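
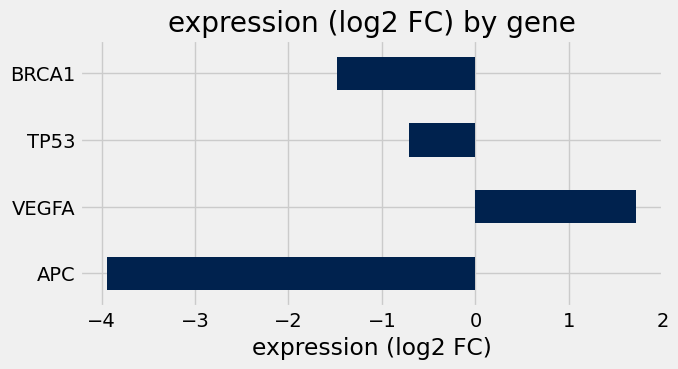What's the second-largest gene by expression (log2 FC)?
Top 3: VEGFA ≈ 1.5, TP53 ≈ -0.5, BRCA1 ≈ -1.5.

TP53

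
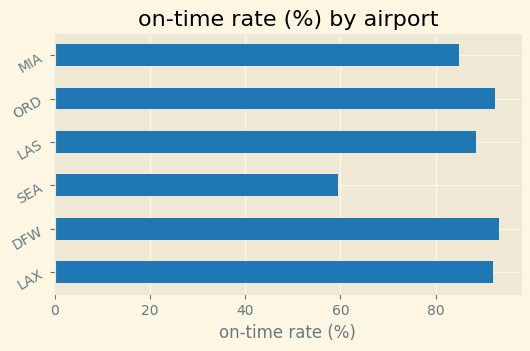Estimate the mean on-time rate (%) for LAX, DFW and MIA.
(90 + 90 + 80) / 3 ≈ 87.

≈ 87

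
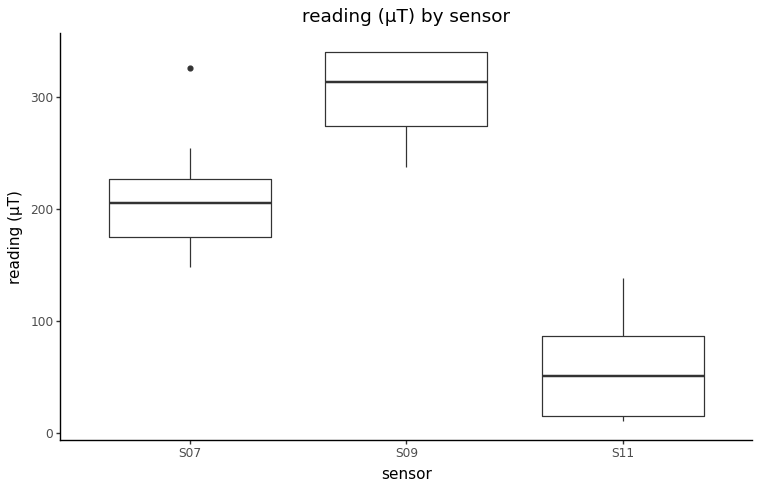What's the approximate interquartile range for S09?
≈ 75

Q3 ≈ 350, Q1 ≈ 275; IQR ≈ 75.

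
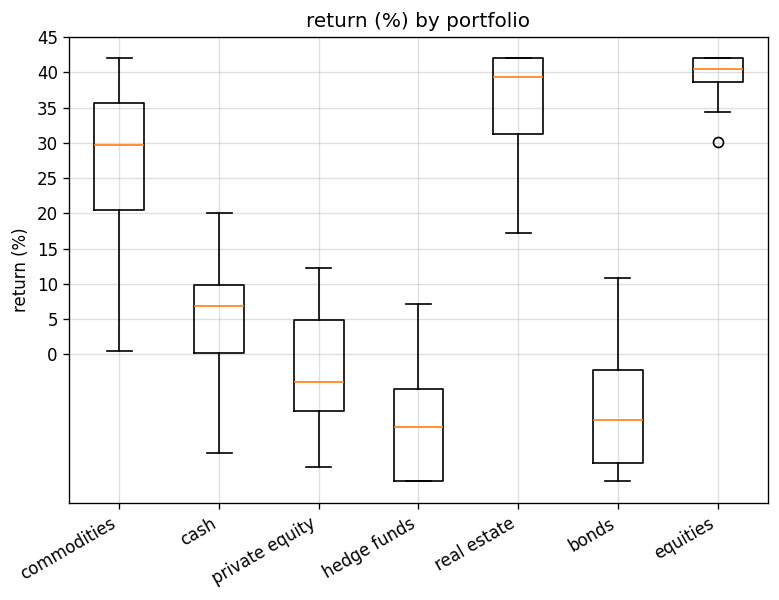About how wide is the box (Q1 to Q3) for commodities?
Q3 ≈ 35, Q1 ≈ 20; IQR ≈ 15.

≈ 15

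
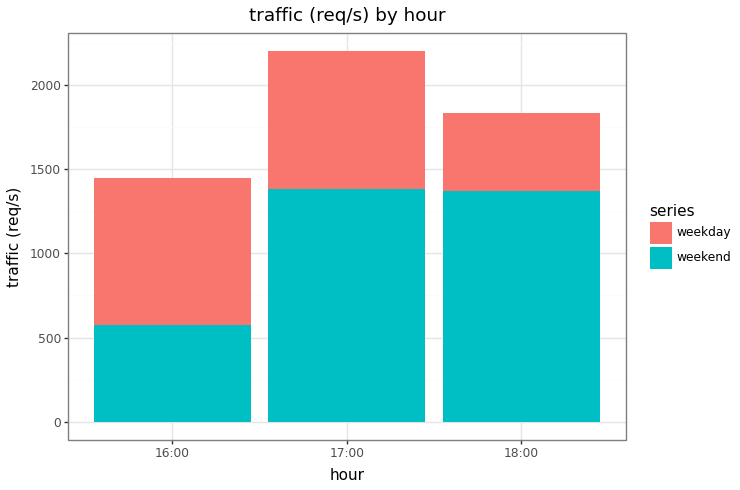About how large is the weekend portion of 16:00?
≈ 600

weekend top ≈ 600, bottom ≈ 0; segment ≈ 600.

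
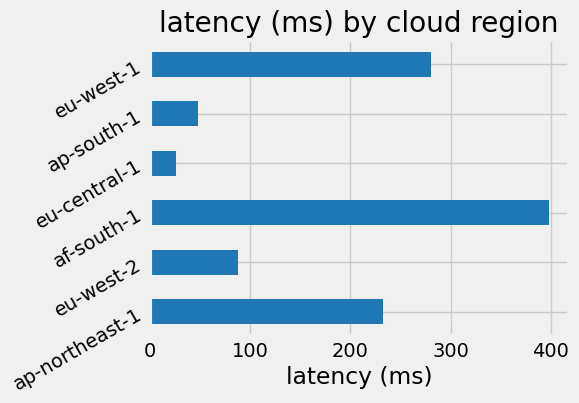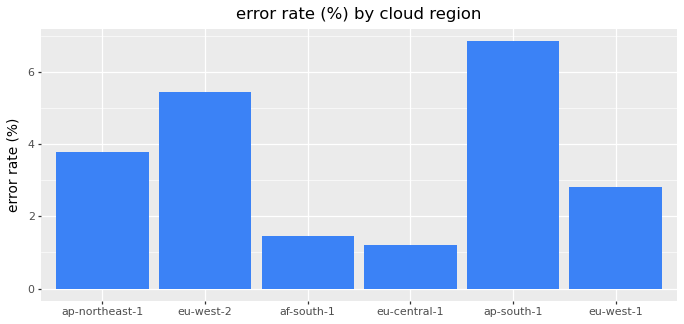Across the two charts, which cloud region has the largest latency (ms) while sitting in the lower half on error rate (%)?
Chart 2 median error rate (%) ≈ 3; below-median cloud regions: af-south-1, eu-central-1, eu-west-1. Among those, af-south-1 has the highest latency (ms) (≈ 400).

af-south-1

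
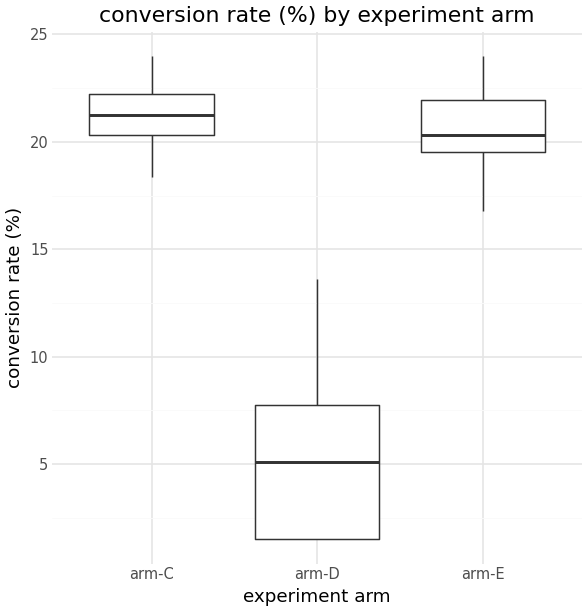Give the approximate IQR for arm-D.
Q3 ≈ 8, Q1 ≈ 2; IQR ≈ 6.

≈ 6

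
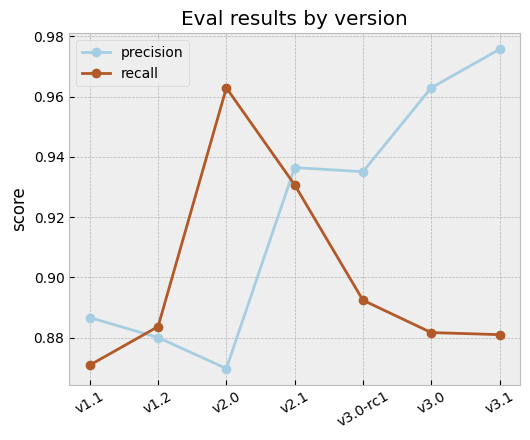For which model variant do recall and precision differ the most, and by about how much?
v3.1: recall ≈ 0.88, precision ≈ 0.98 → gap ≈ 0.10. Next-largest (v2.0) is only ≈ 0.09.

v3.1, ≈ 0.10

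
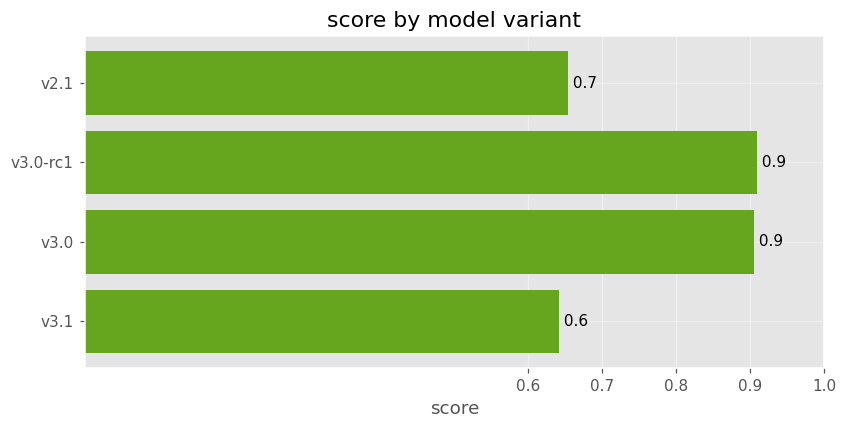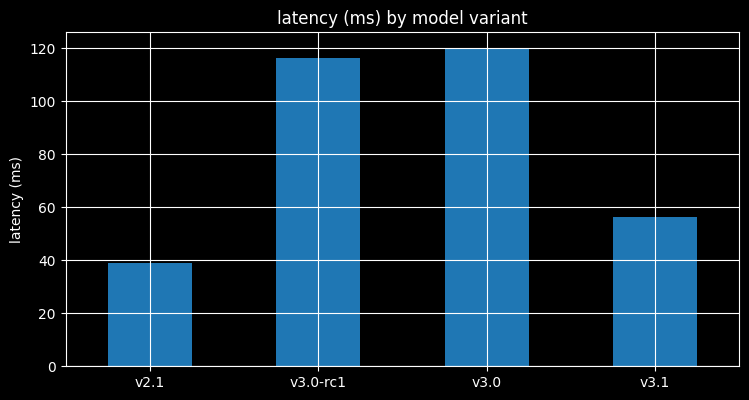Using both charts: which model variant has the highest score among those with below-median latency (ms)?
Chart 2 median latency (ms) ≈ 80; below-median model variants: v2.1, v3.1. Among those, v2.1 has the highest score (≈ 0.7).

v2.1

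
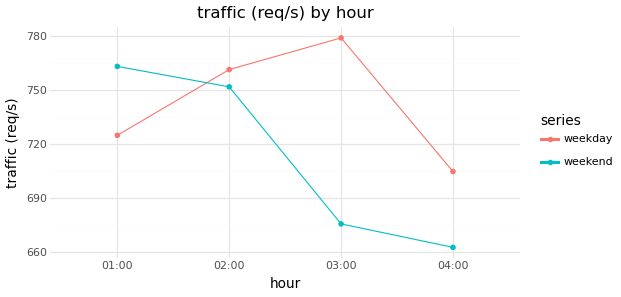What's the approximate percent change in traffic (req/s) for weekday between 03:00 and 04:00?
03:00 ≈ 780, 04:00 ≈ 700; (700 − 780) / 780 ≈ -10.3%.

≈ -10.3%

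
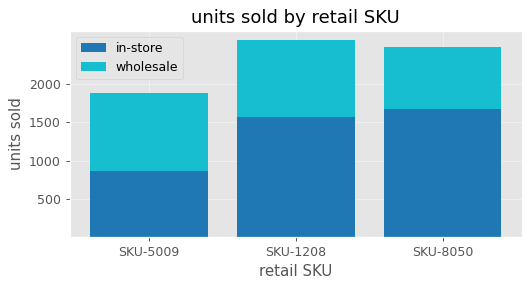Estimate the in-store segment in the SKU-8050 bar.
≈ 1500

in-store top ≈ 1500, bottom ≈ 0; segment ≈ 1500.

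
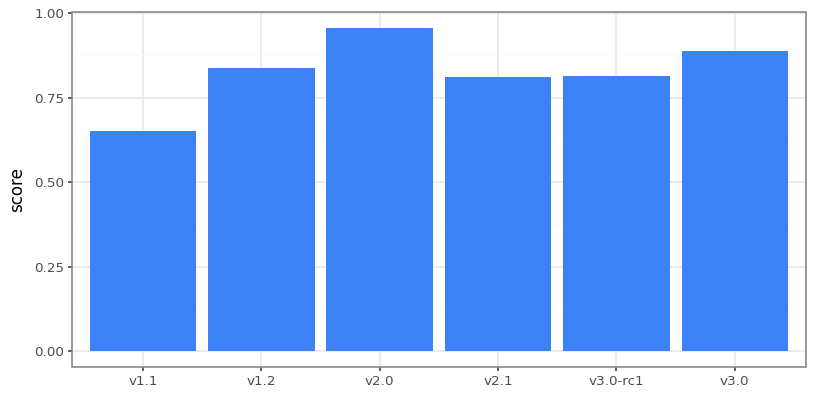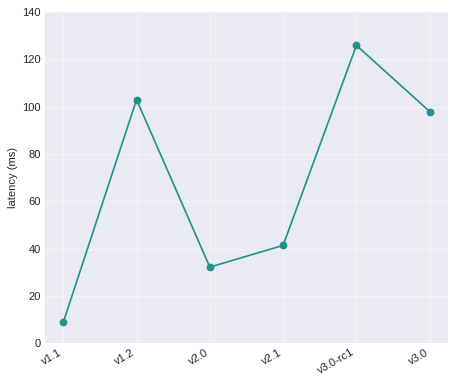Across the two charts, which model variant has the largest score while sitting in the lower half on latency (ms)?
Chart 2 median latency (ms) ≈ 60; below-median model variants: v1.1, v2.0, v2.1. Among those, v2.0 has the highest score (≈ 1).

v2.0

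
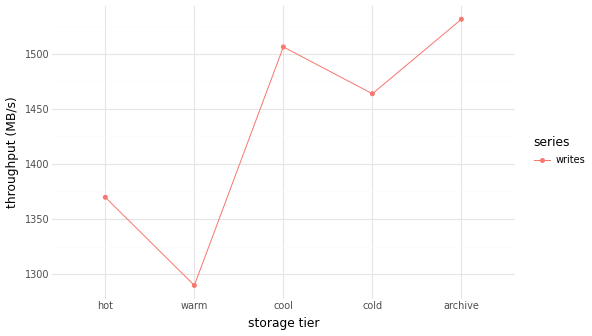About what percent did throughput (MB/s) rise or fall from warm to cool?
warm ≈ 1300, cool ≈ 1500; (1500 − 1300) / 1300 ≈ +15.4%.

≈ +15.4%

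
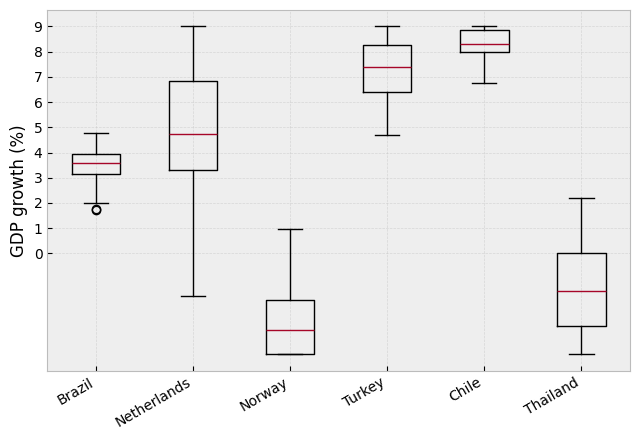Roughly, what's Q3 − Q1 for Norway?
≈ 2

Q3 ≈ -2, Q1 ≈ -4; IQR ≈ 2.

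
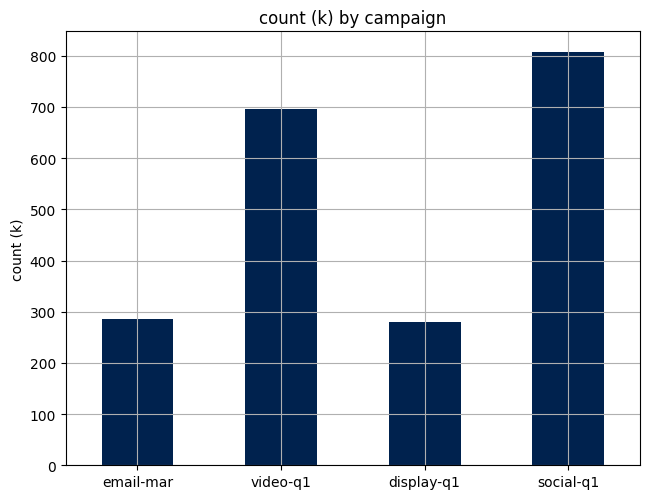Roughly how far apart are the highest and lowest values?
≈ 500

Max social-q1 ≈ 800, min display-q1 ≈ 300; range ≈ 500.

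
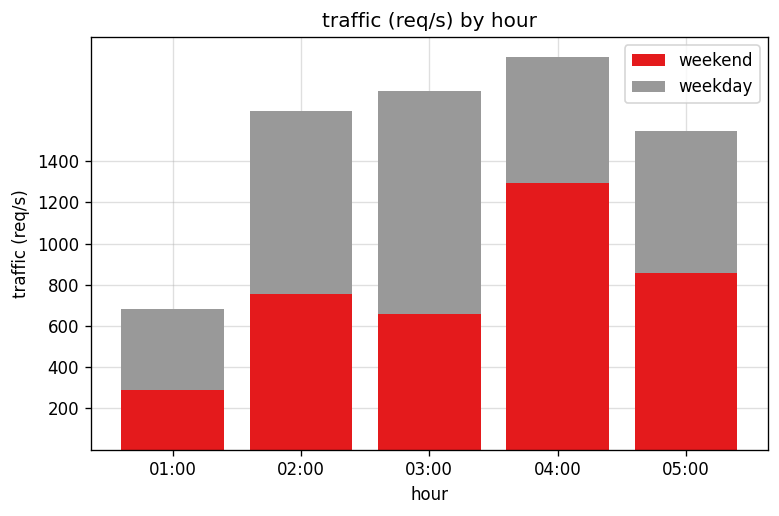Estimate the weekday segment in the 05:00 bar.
≈ 800

weekday top ≈ 1600, bottom ≈ 800; segment ≈ 800.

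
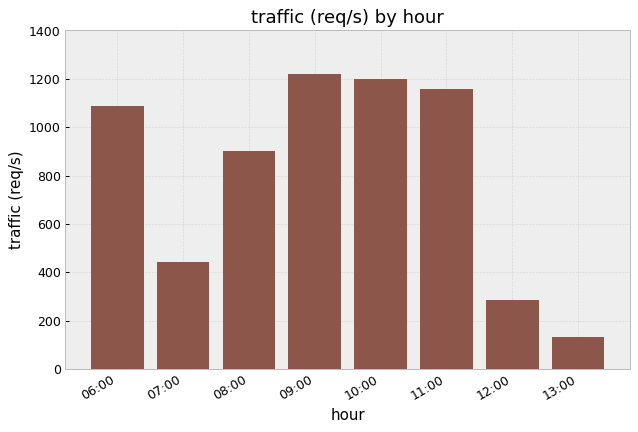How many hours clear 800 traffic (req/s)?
Above 800: 06:00, 08:00, 09:00, 10:00, 11:00.

5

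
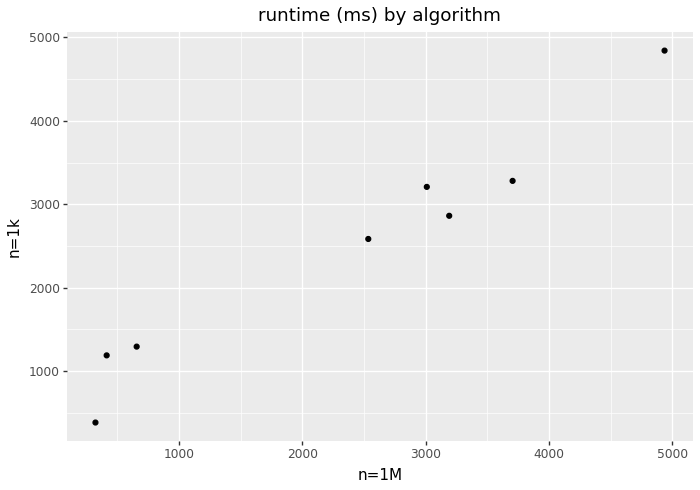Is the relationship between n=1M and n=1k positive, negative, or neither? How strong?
positive, strong

Points are positively correlated; strong (|r| ≈ 1.0).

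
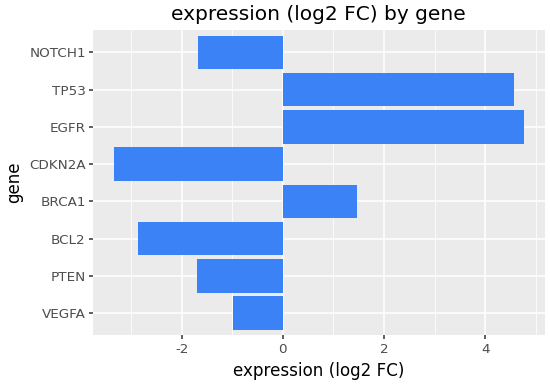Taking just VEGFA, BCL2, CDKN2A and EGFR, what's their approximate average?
≈ 0

(-1 + -3 + -3 + 5) / 4 ≈ 0.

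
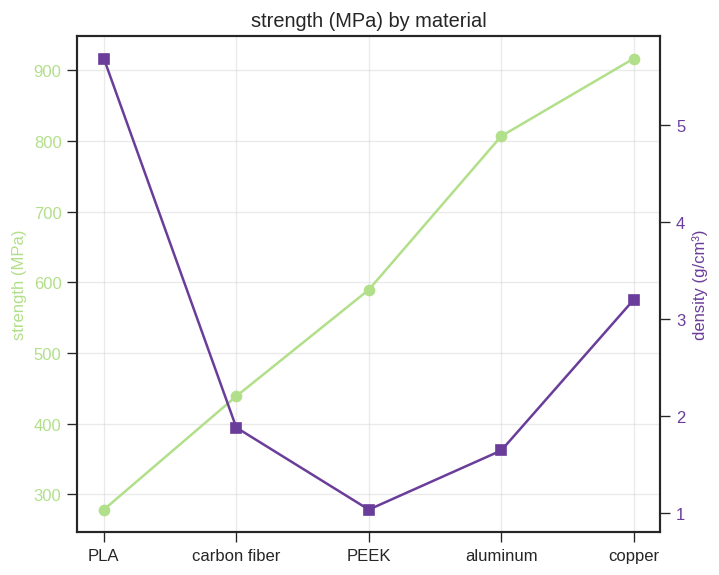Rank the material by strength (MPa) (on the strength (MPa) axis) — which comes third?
PEEK

Top 4 (on the strength (MPa) axis): copper ≈ 900, aluminum ≈ 800, PEEK ≈ 600, carbon fiber ≈ 400.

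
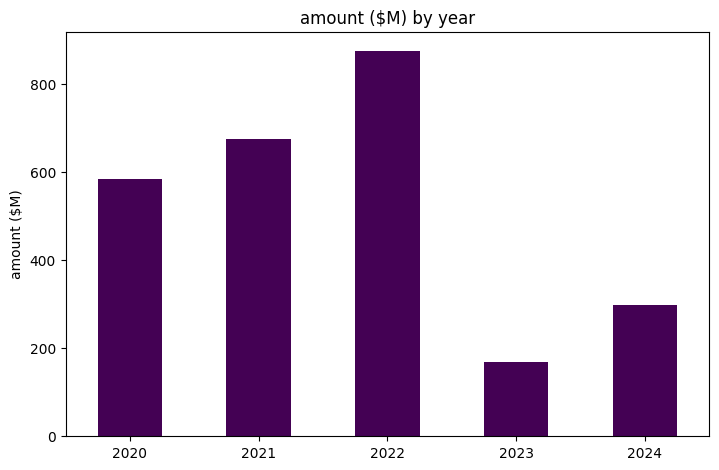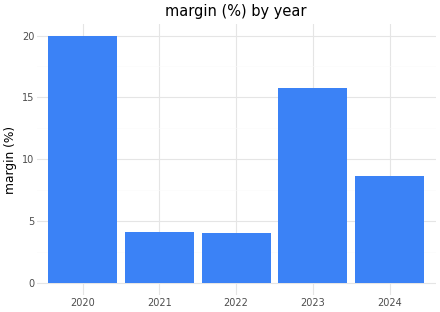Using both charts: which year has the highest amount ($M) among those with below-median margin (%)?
Chart 2 median margin (%) ≈ 8; below-median years: 2021, 2022. Among those, 2022 has the highest amount ($M) (≈ 900).

2022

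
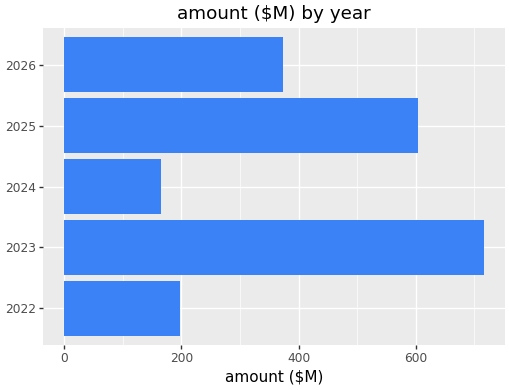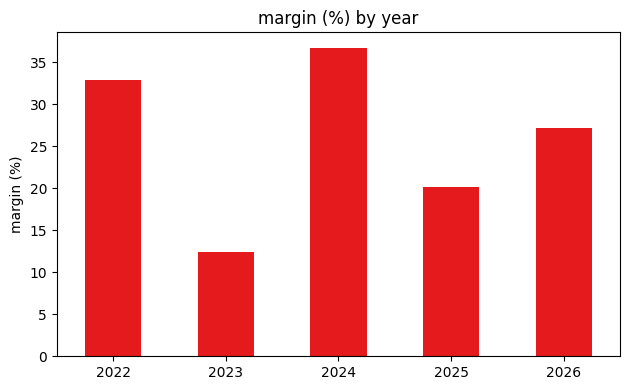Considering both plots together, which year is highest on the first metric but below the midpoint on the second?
2023

Chart 2 median margin (%) ≈ 25; below-median years: 2023, 2025. Among those, 2023 has the highest amount ($M) (≈ 700).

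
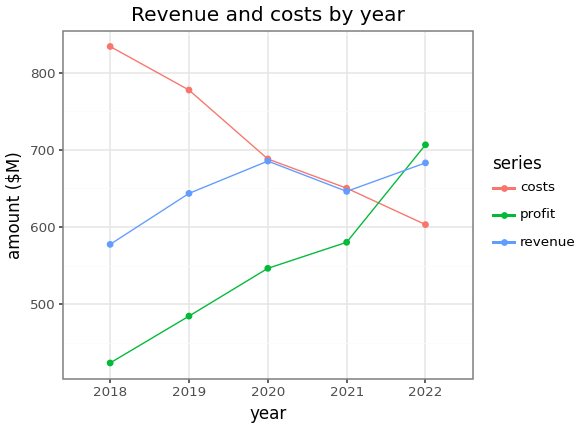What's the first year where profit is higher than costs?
2022

2021: profit ≈ 600 vs costs ≈ 650 (not yet); 2022: profit ≈ 700 vs costs ≈ 600 (first crossover).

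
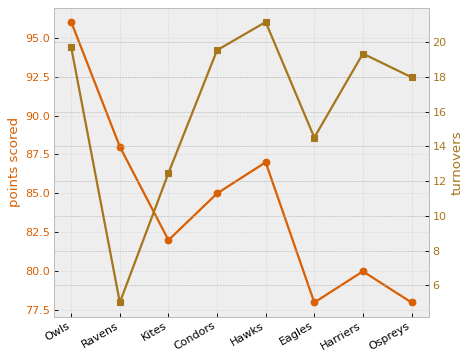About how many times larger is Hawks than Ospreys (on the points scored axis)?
Hawks ≈ 88, Ospreys ≈ 78; 88/78 ≈ 1.13.

≈ 1.13×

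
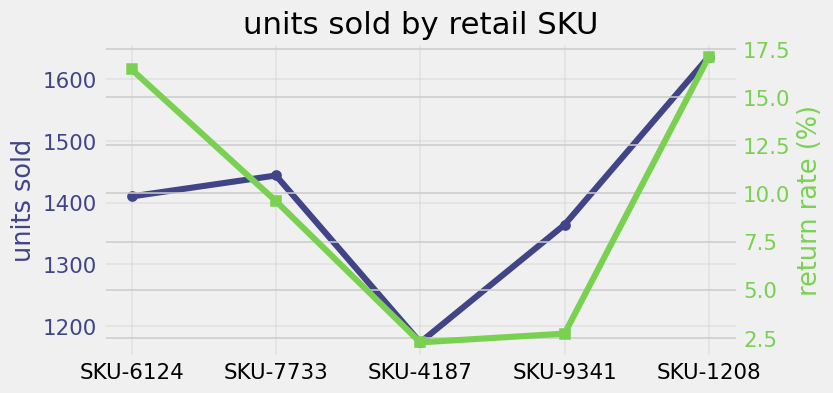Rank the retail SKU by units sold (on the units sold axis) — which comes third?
SKU-6124

Top 4 (on the units sold axis): SKU-1208 ≈ 1650, SKU-7733 ≈ 1450, SKU-6124 ≈ 1400, SKU-9341 ≈ 1350.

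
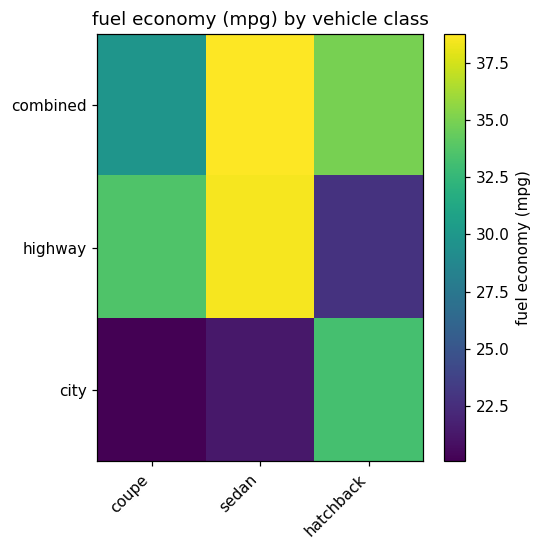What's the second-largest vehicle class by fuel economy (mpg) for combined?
hatchback

Top 3 for combined: sedan ≈ 38, hatchback ≈ 34, coupe ≈ 30.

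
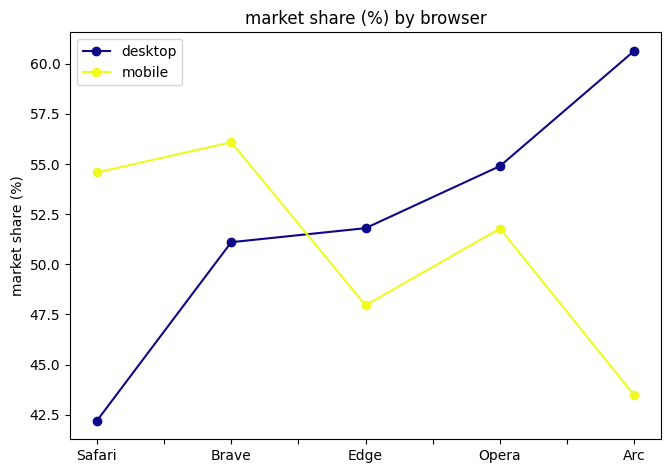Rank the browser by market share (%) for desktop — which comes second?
Opera

Top 3 for desktop: Arc ≈ 60, Opera ≈ 54, Edge ≈ 52.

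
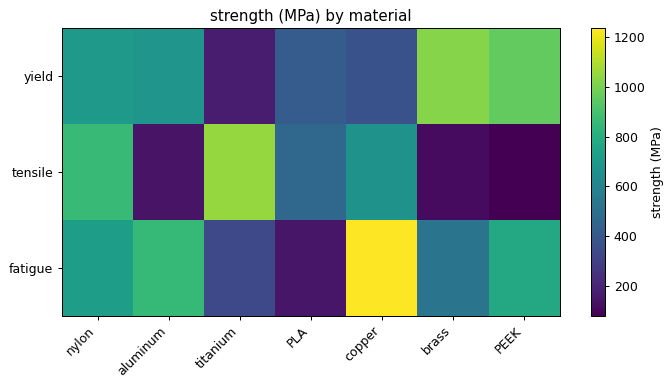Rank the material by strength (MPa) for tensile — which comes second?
nylon

Top 3 for tensile: titanium ≈ 1100, nylon ≈ 900, copper ≈ 700.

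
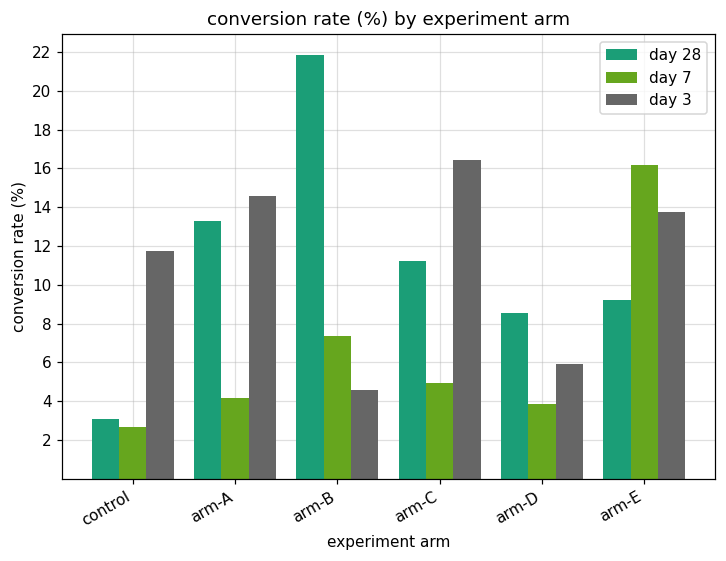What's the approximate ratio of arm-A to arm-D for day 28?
≈ 1.75×

arm-A ≈ 14, arm-D ≈ 8; 14/8 ≈ 1.75.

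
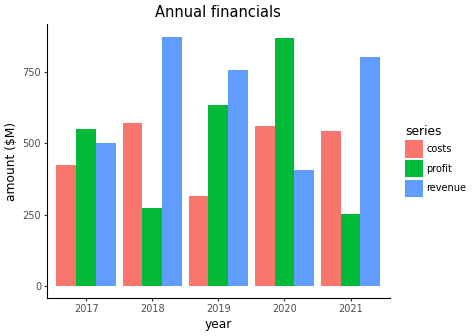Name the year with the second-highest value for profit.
2019

Top 3 for profit: 2020 ≈ 900, 2019 ≈ 600, 2017 ≈ 500.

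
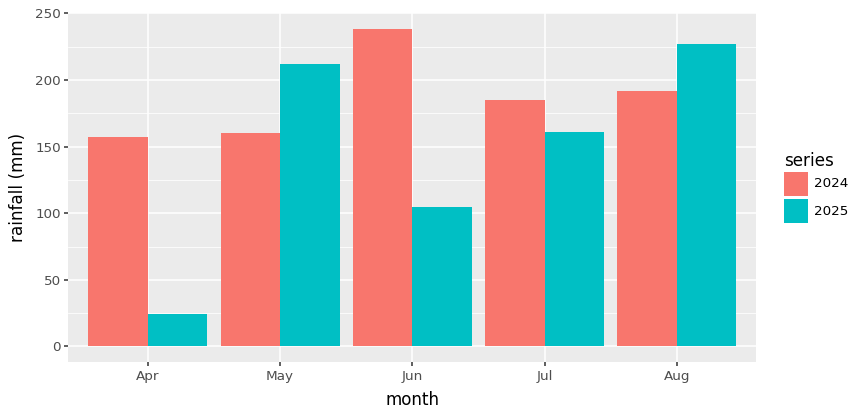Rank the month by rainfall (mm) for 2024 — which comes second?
Top 3 for 2024: Jun ≈ 240, Aug ≈ 200, Jul ≈ 180.

Aug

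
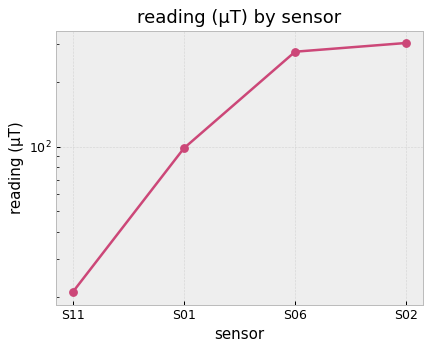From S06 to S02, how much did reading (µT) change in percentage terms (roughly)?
S06 ≈ 275, S02 ≈ 300; (300 − 275) / 275 ≈ +9.1%.

≈ +9.1%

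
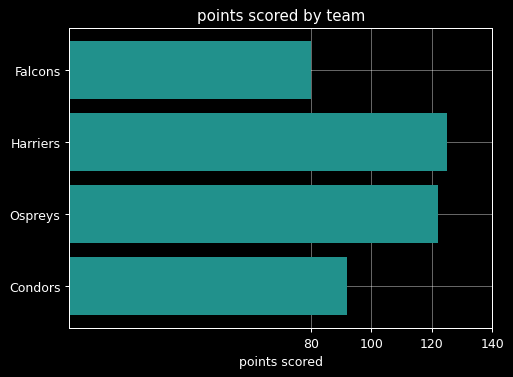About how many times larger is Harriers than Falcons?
Harriers ≈ 120, Falcons ≈ 80; 120/80 ≈ 1.5.

≈ 1.5×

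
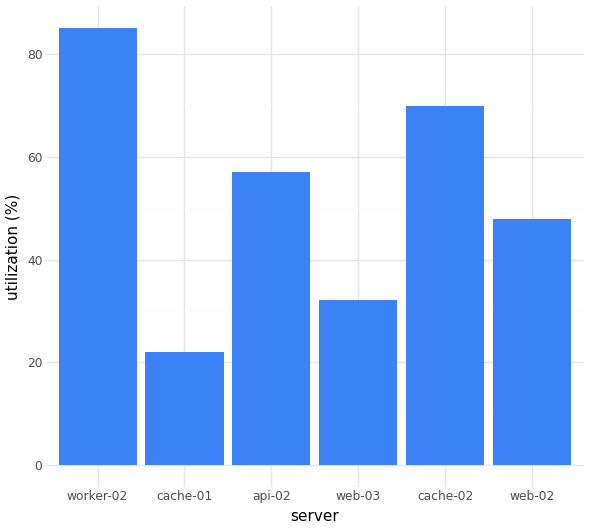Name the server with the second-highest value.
cache-02

Top 3: worker-02 ≈ 90, cache-02 ≈ 70, api-02 ≈ 60.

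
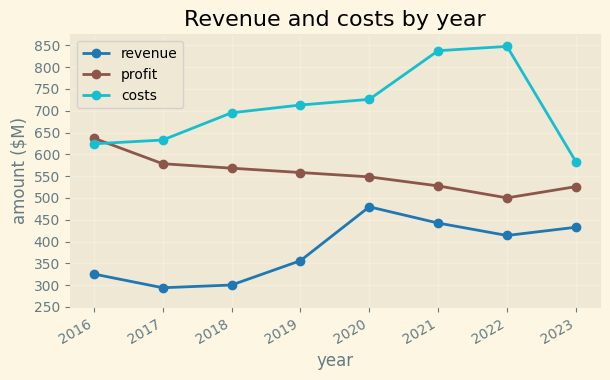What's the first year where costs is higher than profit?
2017

2016: costs ≈ 600 vs profit ≈ 650 (not yet); 2017: costs ≈ 650 vs profit ≈ 600 (first crossover).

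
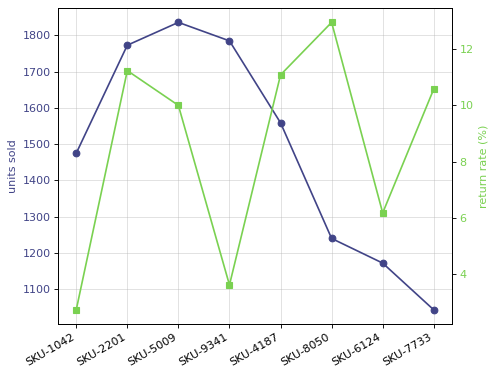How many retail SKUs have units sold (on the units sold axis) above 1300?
Above 1300: SKU-1042, SKU-2201, SKU-5009, SKU-9341, SKU-4187.

5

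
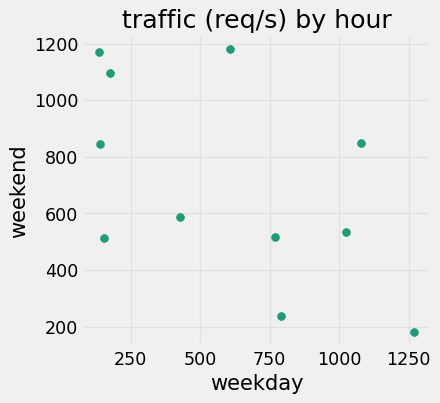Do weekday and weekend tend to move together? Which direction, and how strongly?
negative, moderate

Points are negatively correlated; moderate (|r| ≈ 0.5).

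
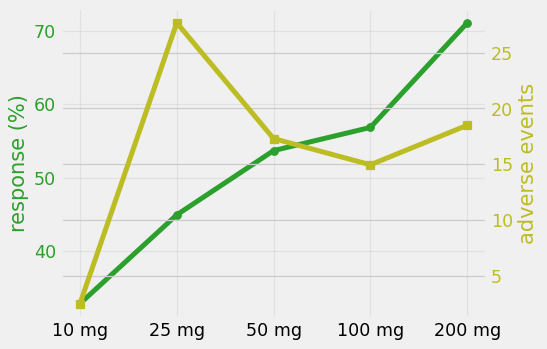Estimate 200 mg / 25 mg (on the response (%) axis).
≈ 1.56×

200 mg ≈ 70, 25 mg ≈ 45; 70/45 ≈ 1.56.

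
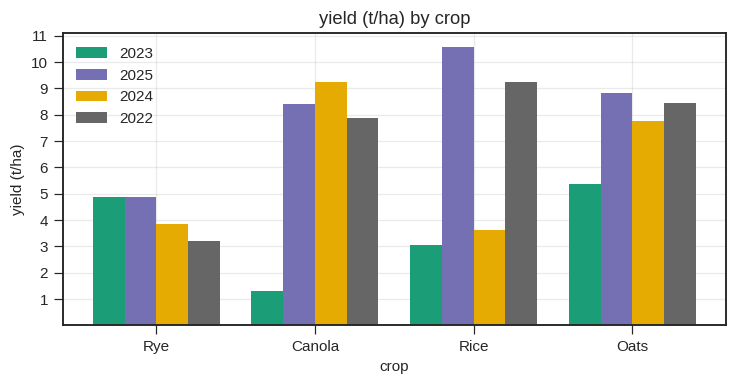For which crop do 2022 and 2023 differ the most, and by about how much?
Canola, ≈ 7 t/ha

Canola: 2022 ≈ 8, 2023 ≈ 1 → gap ≈ 7. Next-largest (Rice) is only ≈ 6.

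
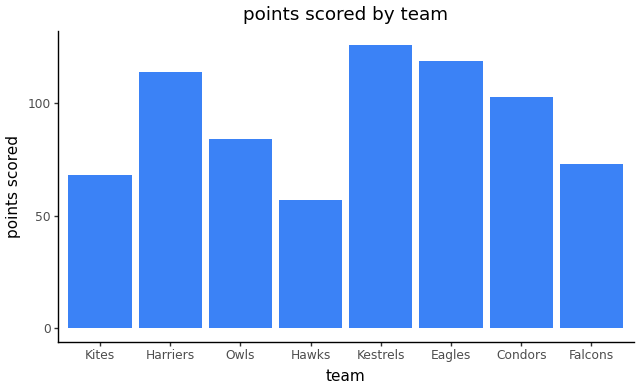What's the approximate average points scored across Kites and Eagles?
(60 + 120) / 2 ≈ 90.

≈ 90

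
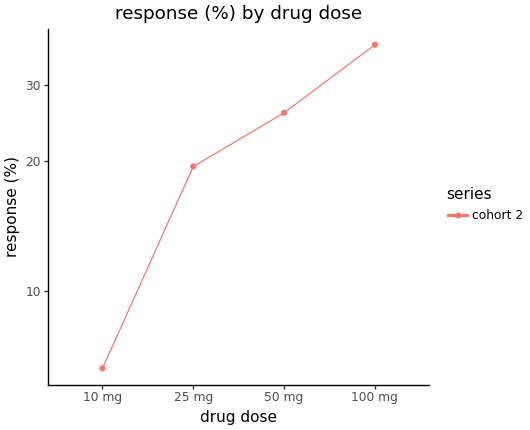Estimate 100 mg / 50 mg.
100 mg ≈ 35, 50 mg ≈ 25; 35/25 ≈ 1.4.

≈ 1.4×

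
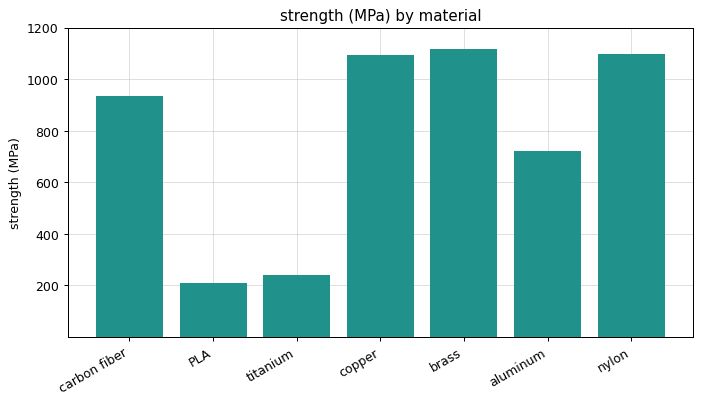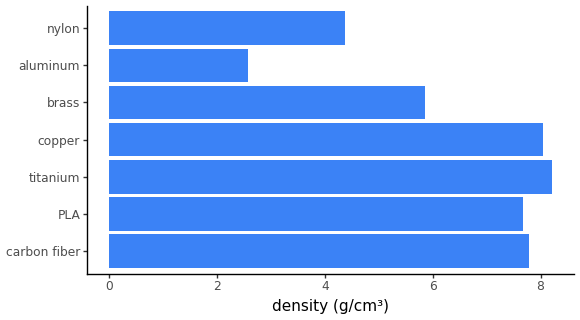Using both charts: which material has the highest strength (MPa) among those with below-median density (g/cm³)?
brass

Chart 2 median density (g/cm³) ≈ 8; below-median materials: brass, aluminum, nylon. Among those, brass has the highest strength (MPa) (≈ 1200).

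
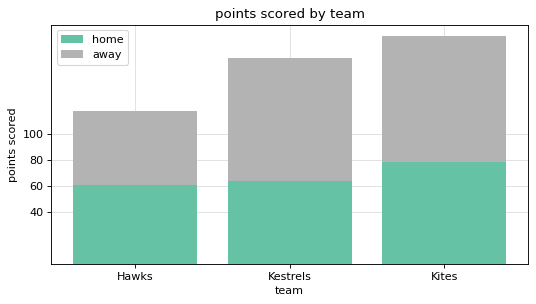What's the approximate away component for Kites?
≈ 100

away top ≈ 180, bottom ≈ 80; segment ≈ 100.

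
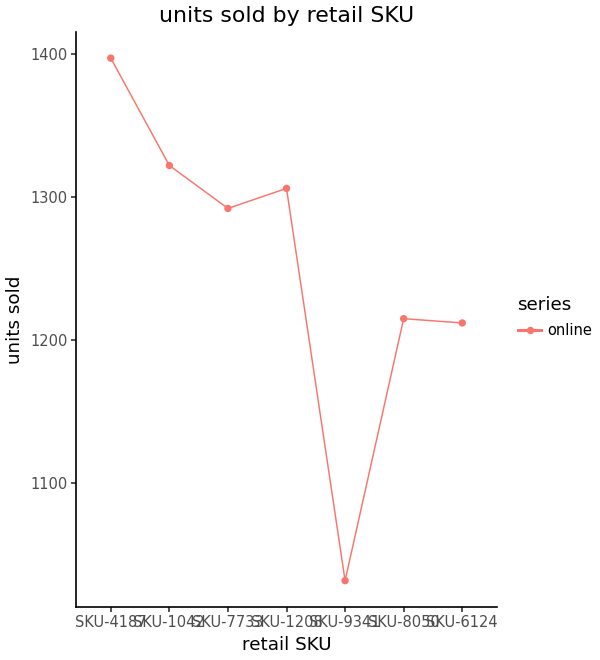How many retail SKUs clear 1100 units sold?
Above 1100: SKU-4187, SKU-1042, SKU-7733, SKU-1208, SKU-8050, SKU-6124.

6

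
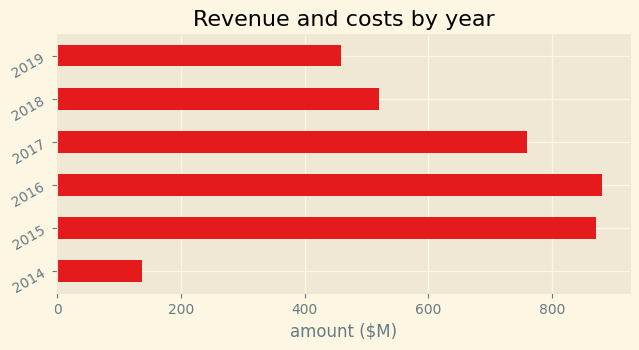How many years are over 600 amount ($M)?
3

Above 600: 2015, 2016, 2017.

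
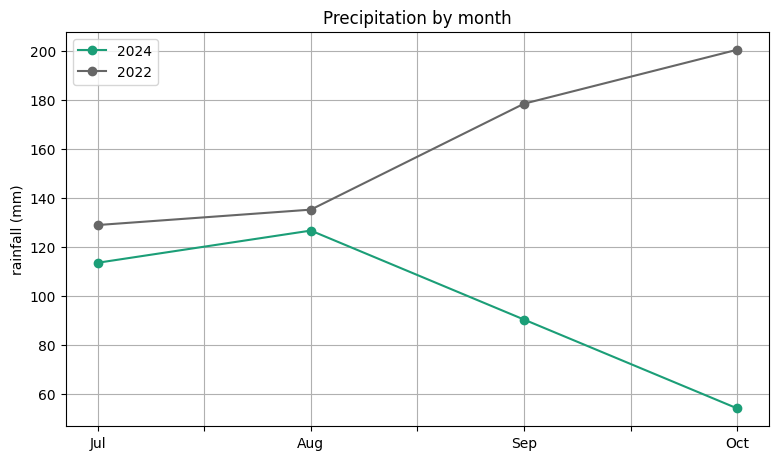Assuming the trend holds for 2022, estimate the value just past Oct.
≈ 230

Last three: 140, 180, 200 → slope ≈ 30/step → next ≈ 230.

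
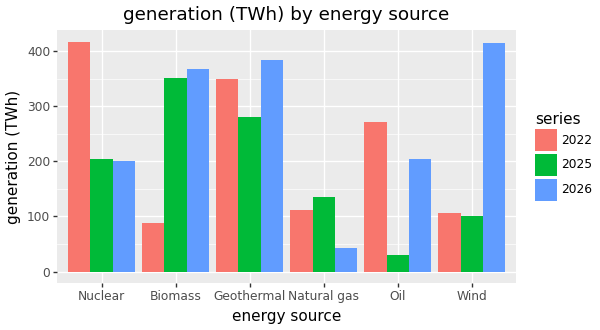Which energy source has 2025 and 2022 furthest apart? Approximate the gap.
Biomass, ≈ 250 TWh

Biomass: 2025 ≈ 350, 2022 ≈ 100 → gap ≈ 250. Next-largest (Oil) is only ≈ 200.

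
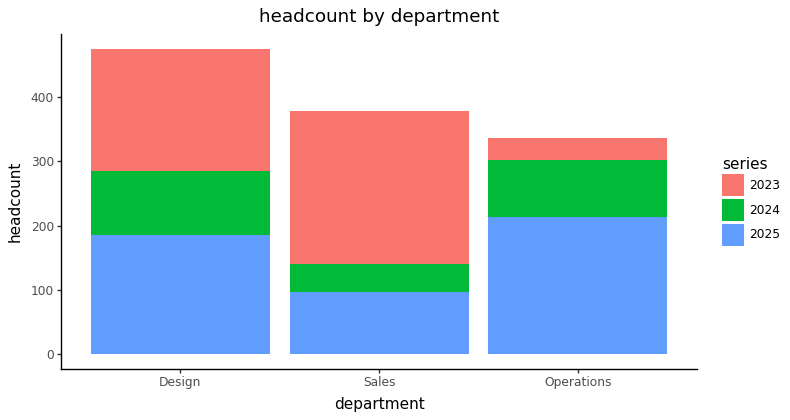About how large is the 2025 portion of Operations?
2025 top ≈ 200, bottom ≈ 0; segment ≈ 200.

≈ 200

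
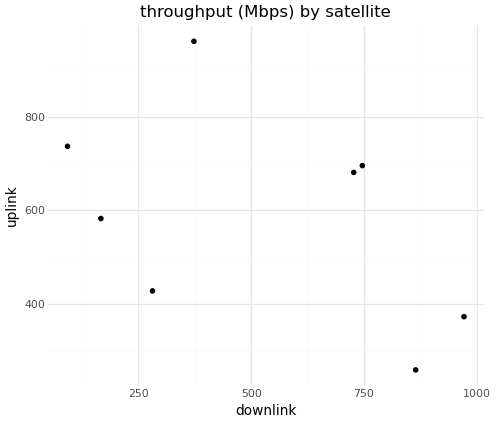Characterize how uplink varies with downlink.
Points are negatively correlated; moderate (|r| ≈ 0.5).

negative, moderate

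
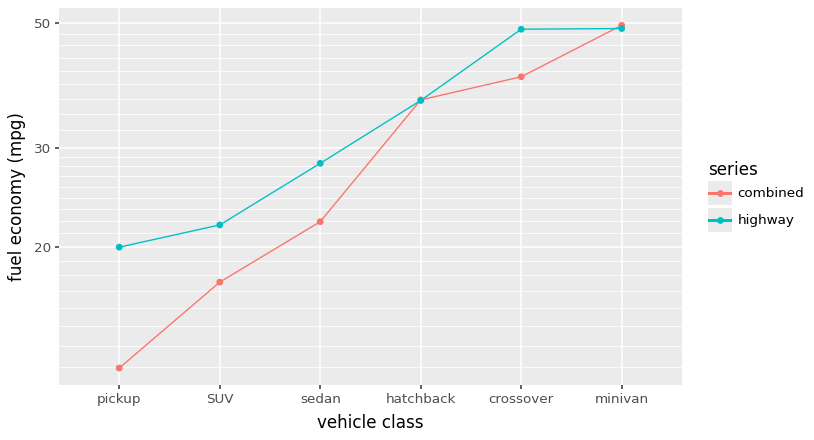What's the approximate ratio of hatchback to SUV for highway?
hatchback ≈ 35, SUV ≈ 20; 35/20 ≈ 1.75.

≈ 1.75×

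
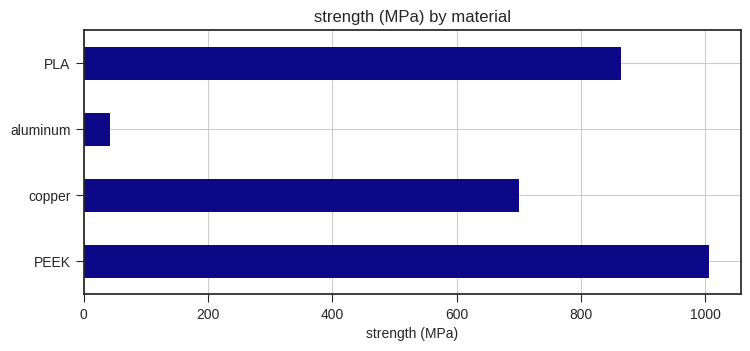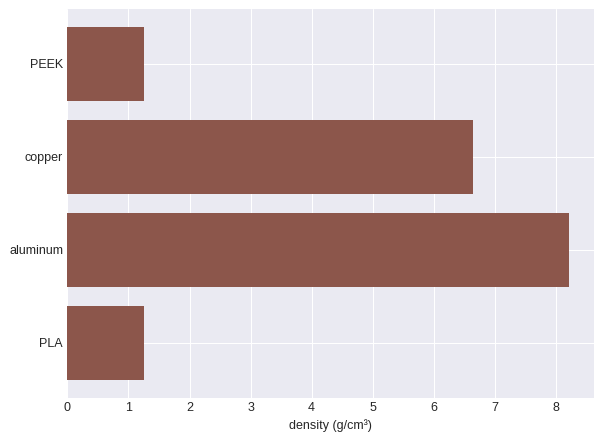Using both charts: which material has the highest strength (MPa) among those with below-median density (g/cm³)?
PEEK

Chart 2 median density (g/cm³) ≈ 4; below-median materials: PEEK, PLA. Among those, PEEK has the highest strength (MPa) (≈ 1000).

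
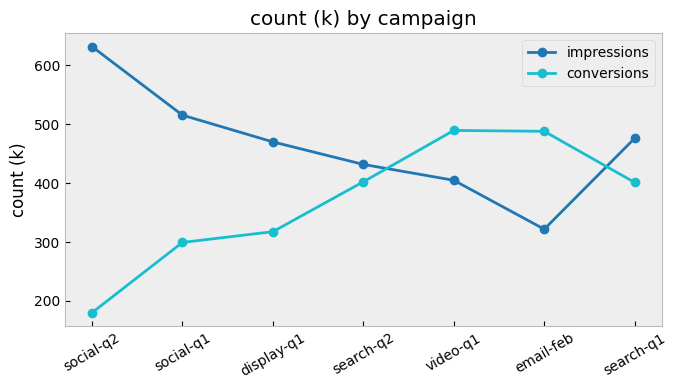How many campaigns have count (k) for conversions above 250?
Above 250: social-q1, display-q1, search-q2, video-q1, email-feb, search-q1.

6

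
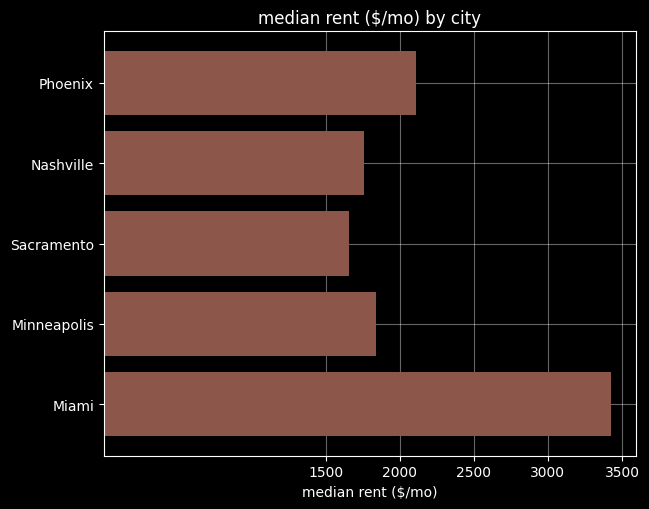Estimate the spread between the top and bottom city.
Max Miami ≈ 3500, min Sacramento ≈ 1500; range ≈ 2000.

≈ 2000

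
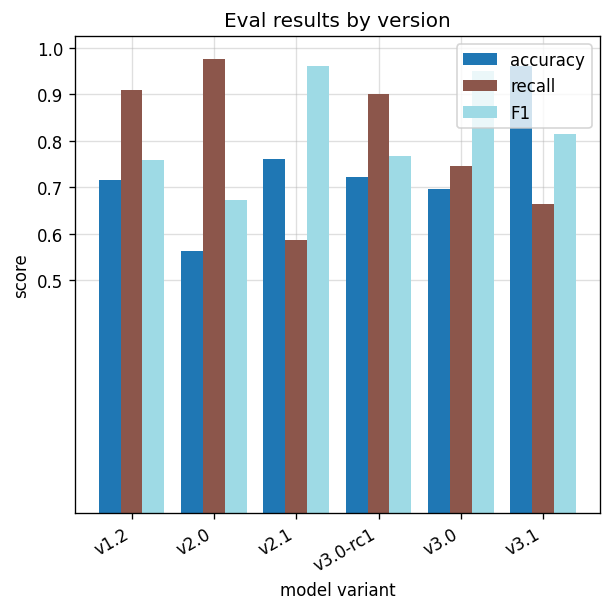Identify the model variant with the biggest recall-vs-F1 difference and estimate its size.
v2.1, ≈ 0.4

v2.1: recall ≈ 0.6, F1 ≈ 1.0 → gap ≈ 0.4. Next-largest (v2.0) is only ≈ 0.3.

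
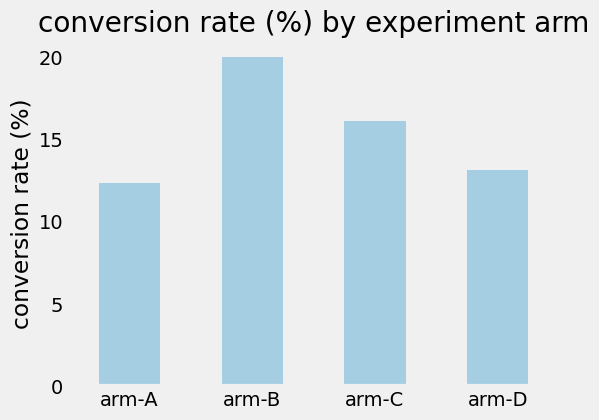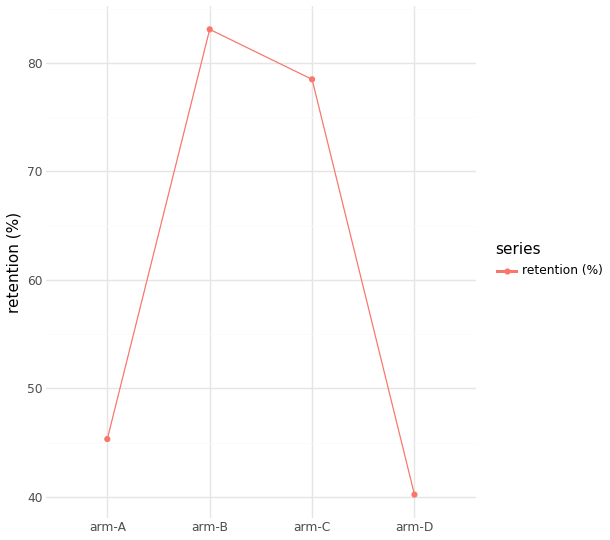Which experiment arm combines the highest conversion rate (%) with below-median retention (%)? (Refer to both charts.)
Chart 2 median retention (%) ≈ 60; below-median experiment arms: arm-A, arm-D. Among those, arm-D has the highest conversion rate (%) (≈ 14).

arm-D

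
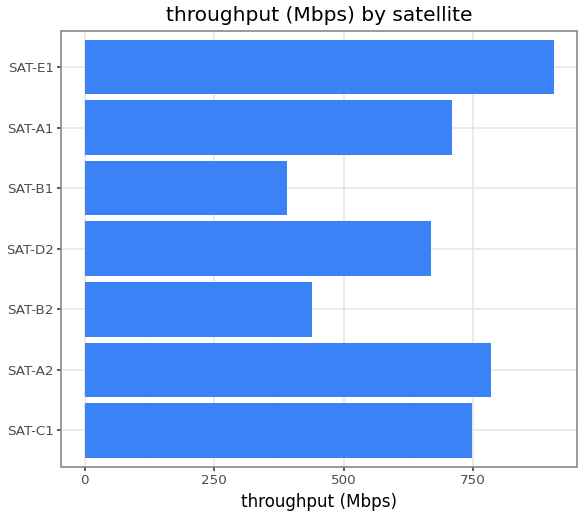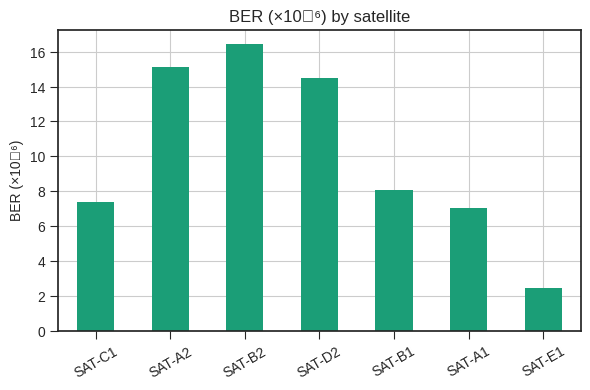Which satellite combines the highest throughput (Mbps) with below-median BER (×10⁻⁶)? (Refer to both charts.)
SAT-E1

Chart 2 median BER (×10⁻⁶) ≈ 8; below-median satellites: SAT-C1, SAT-A1, SAT-E1. Among those, SAT-E1 has the highest throughput (Mbps) (≈ 900).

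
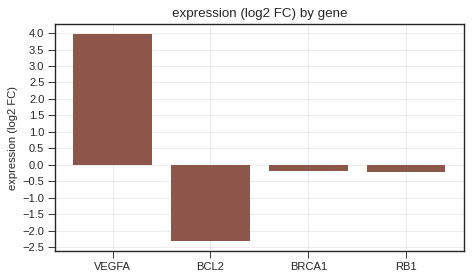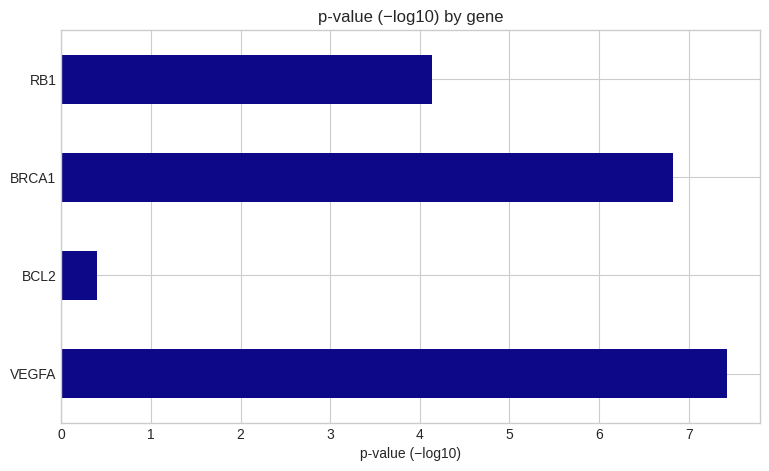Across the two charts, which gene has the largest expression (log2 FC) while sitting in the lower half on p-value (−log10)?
RB1

Chart 2 median p-value (−log10) ≈ 5; below-median genes: BCL2, RB1. Among those, RB1 has the highest expression (log2 FC) (≈ 0).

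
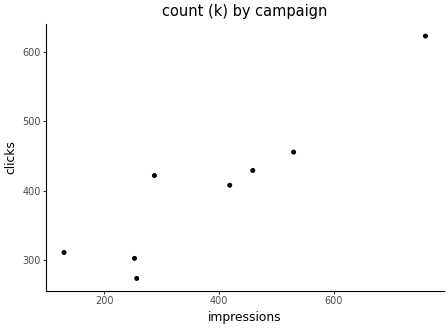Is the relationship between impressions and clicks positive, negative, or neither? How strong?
positive, strong

Points are positively correlated; strong (|r| ≈ 0.9).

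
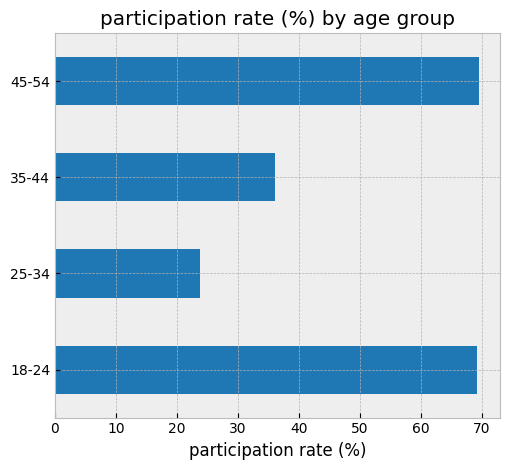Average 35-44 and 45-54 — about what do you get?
(40 + 70) / 2 ≈ 55.

≈ 55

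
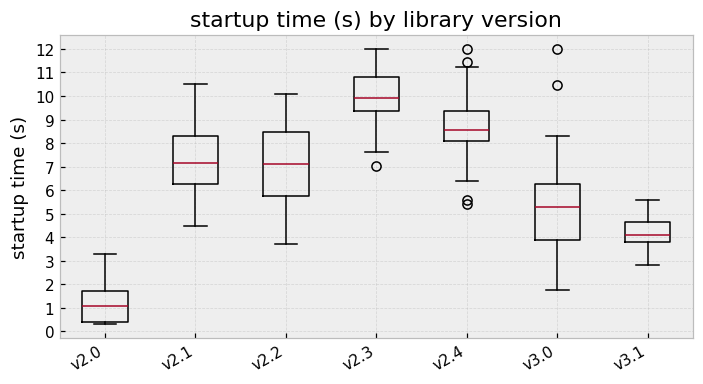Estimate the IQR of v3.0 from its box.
Q3 ≈ 6, Q1 ≈ 4; IQR ≈ 2.

≈ 2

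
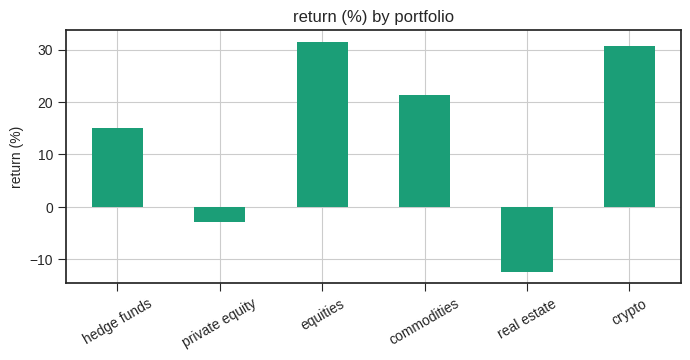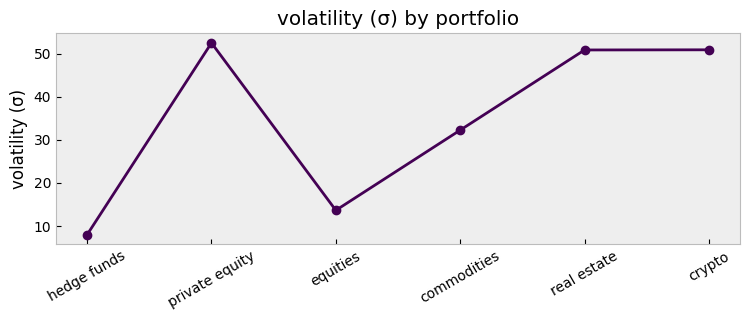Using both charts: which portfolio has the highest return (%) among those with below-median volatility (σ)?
equities

Chart 2 median volatility (σ) ≈ 40; below-median portfolios: hedge funds, equities, commodities. Among those, equities has the highest return (%) (≈ 30).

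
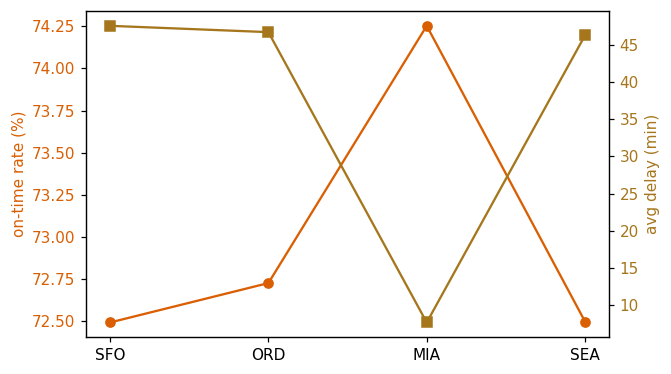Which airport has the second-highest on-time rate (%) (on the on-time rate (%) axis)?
Top 3 (on the on-time rate (%) axis): MIA ≈ 74.2, ORD ≈ 72.8, SEA ≈ 72.4.

ORD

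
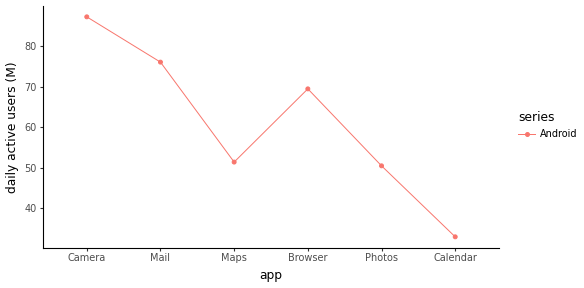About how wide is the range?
≈ 50

Max Camera ≈ 85, min Calendar ≈ 35; range ≈ 50.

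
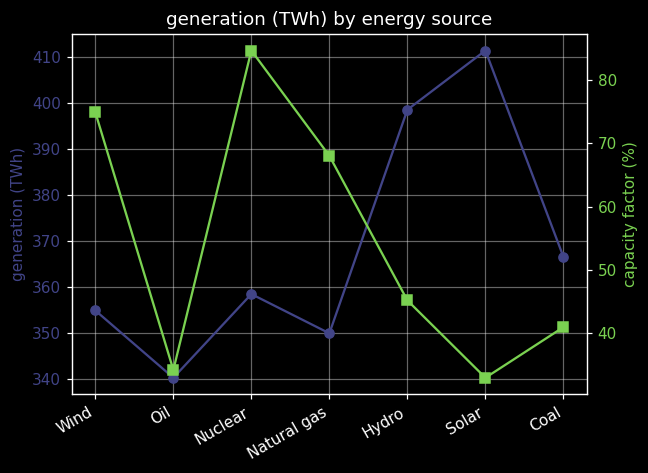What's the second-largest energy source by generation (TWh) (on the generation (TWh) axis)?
Top 3 (on the generation (TWh) axis): Solar ≈ 410, Hydro ≈ 400, Coal ≈ 370.

Hydro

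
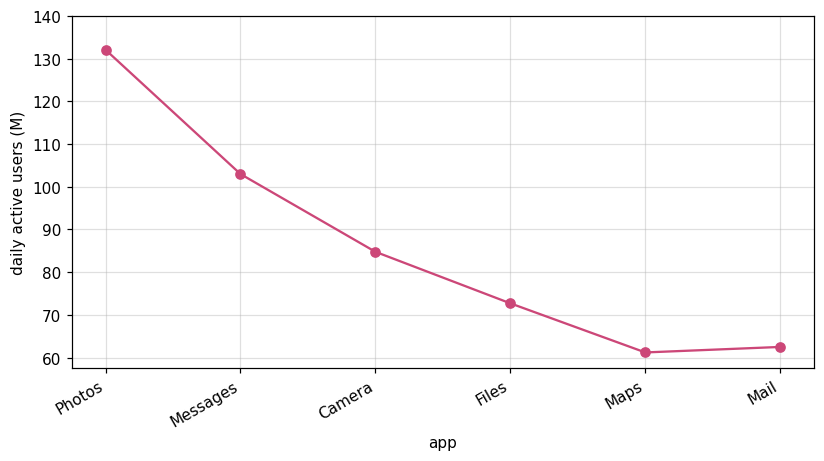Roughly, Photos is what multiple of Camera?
≈ 1.62×

Photos ≈ 130, Camera ≈ 80; 130/80 ≈ 1.62.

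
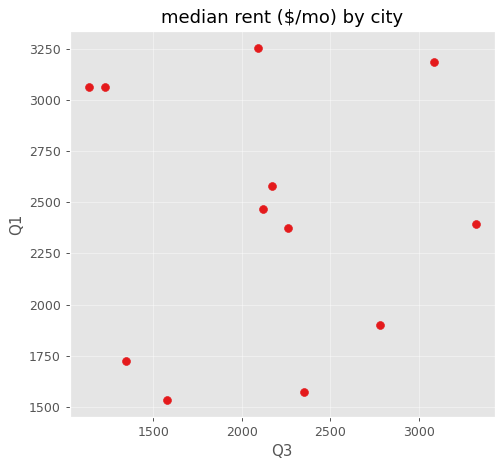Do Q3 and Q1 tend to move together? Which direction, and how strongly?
no clear correlation

Points are roughly uncorrelated; weak (|r| ≈ 0.0).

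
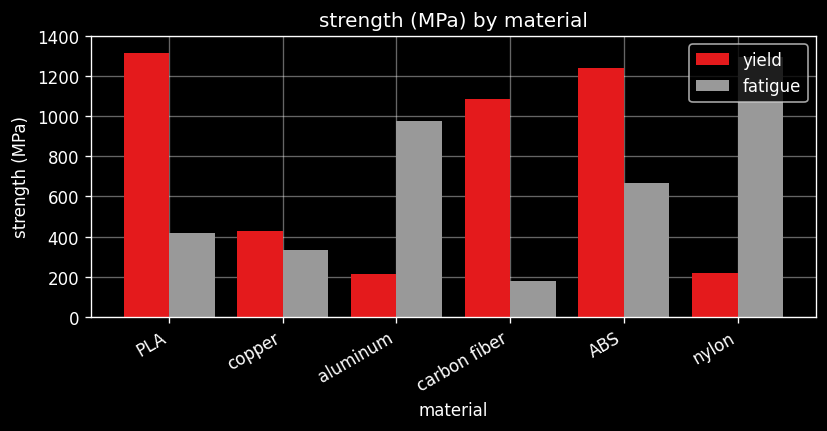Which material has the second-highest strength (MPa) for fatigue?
Top 3 for fatigue: nylon ≈ 1200, aluminum ≈ 1000, ABS ≈ 600.

aluminum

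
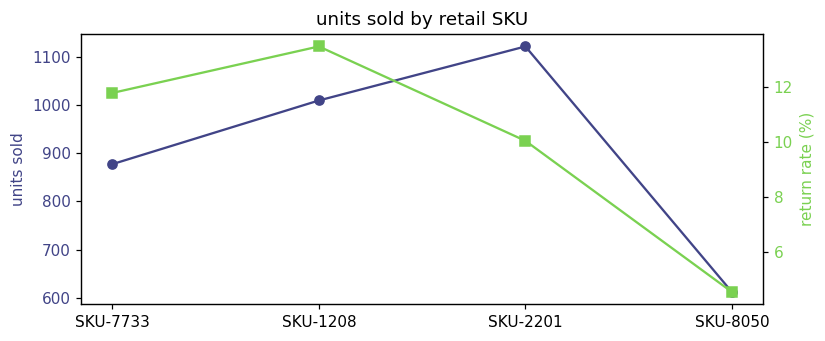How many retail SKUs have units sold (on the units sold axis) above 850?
Above 850: SKU-7733, SKU-1208, SKU-2201.

3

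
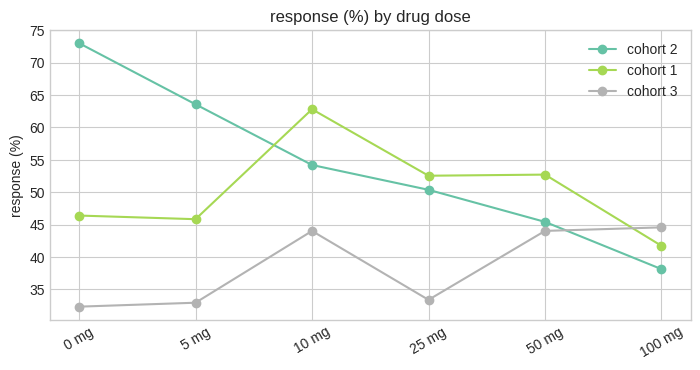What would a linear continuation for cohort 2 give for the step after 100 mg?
Last three: 50, 45, 40 → slope ≈ -5/step → next ≈ 35.

≈ 35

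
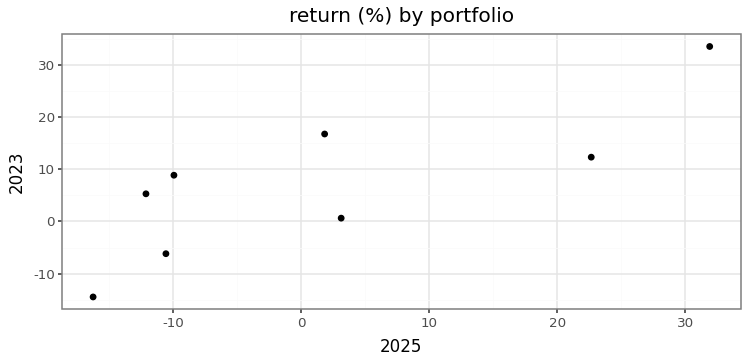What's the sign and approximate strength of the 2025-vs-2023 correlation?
positive, strong

Points are positively correlated; strong (|r| ≈ 0.8).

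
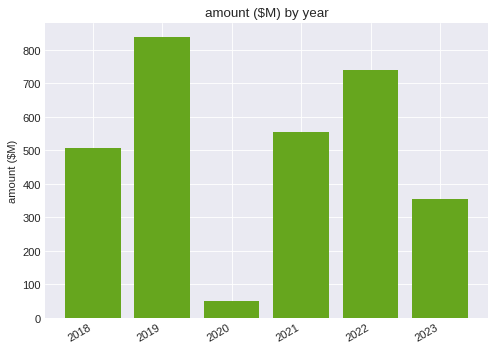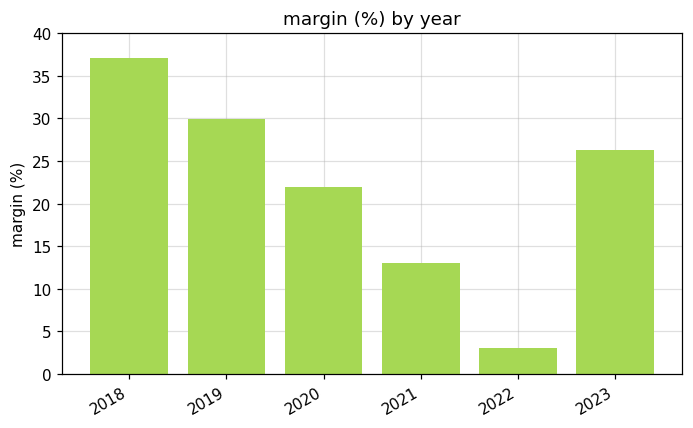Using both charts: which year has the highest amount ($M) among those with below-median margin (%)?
Chart 2 median margin (%) ≈ 25; below-median years: 2020, 2021, 2022. Among those, 2022 has the highest amount ($M) (≈ 700).

2022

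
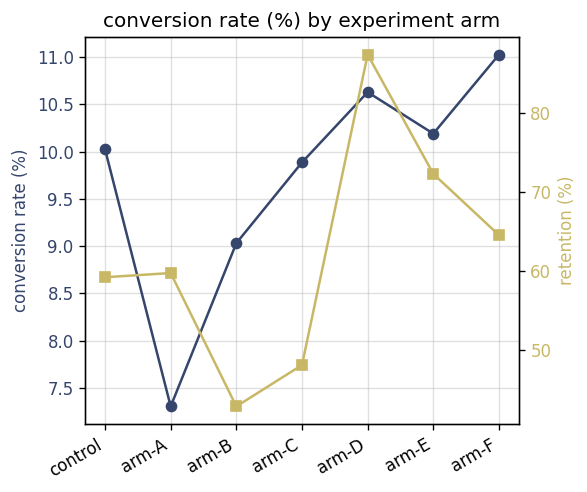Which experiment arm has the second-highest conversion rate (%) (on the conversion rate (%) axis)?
arm-D

Top 3 (on the conversion rate (%) axis): arm-F ≈ 11.0, arm-D ≈ 10.5, arm-E ≈ 10.0.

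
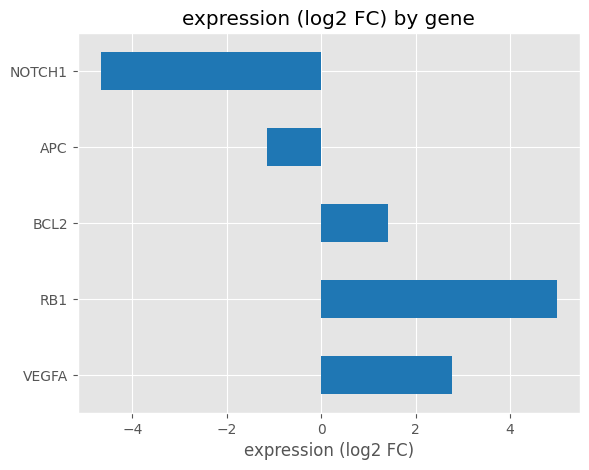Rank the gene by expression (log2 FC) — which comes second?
Top 3: RB1 ≈ 5, VEGFA ≈ 3, BCL2 ≈ 1.

VEGFA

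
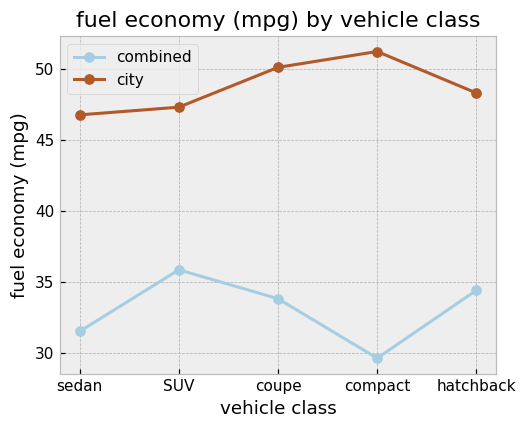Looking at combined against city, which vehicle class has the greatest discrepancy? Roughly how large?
compact: combined ≈ 30, city ≈ 52 → gap ≈ 22. Next-largest (coupe) is only ≈ 16.

compact, ≈ 22 mpg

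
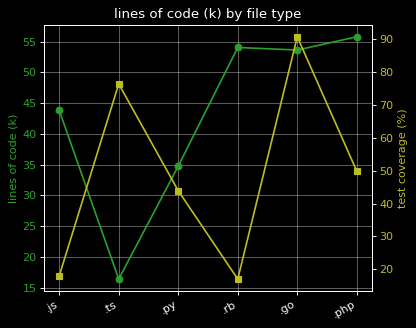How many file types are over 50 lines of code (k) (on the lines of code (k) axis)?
Above 50: .rb, .go, .php.

3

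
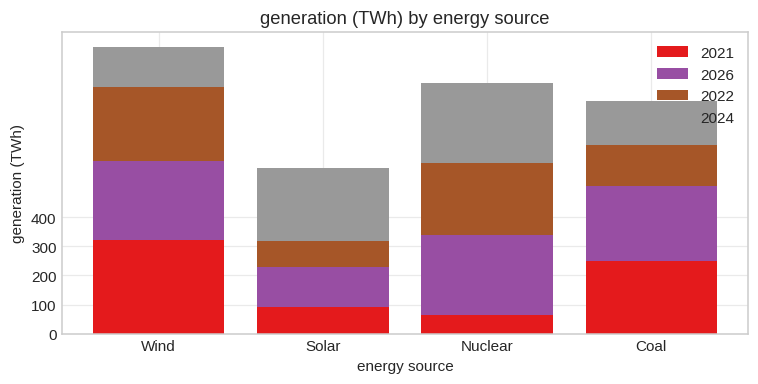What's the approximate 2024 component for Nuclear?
≈ 300

2024 top ≈ 900, bottom ≈ 600; segment ≈ 300.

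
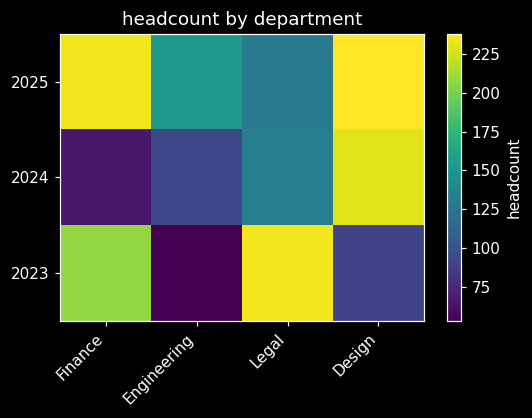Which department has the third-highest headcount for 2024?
Top 4 for 2024: Design ≈ 240, Legal ≈ 140, Engineering ≈ 100, Finance ≈ 60.

Engineering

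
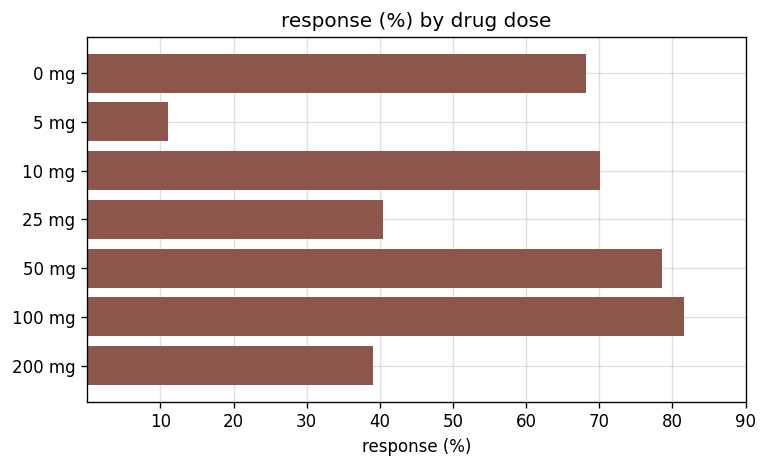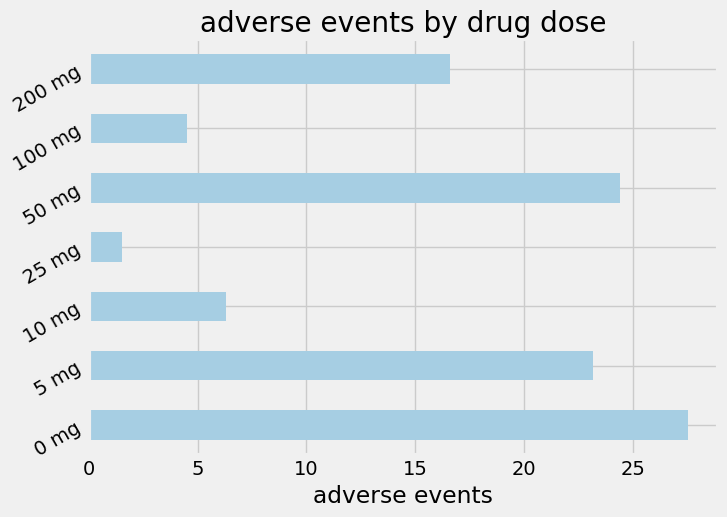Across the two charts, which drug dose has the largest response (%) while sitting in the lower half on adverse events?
100 mg

Chart 2 median adverse events ≈ 15; below-median drug doses: 10 mg, 25 mg, 100 mg. Among those, 100 mg has the highest response (%) (≈ 80).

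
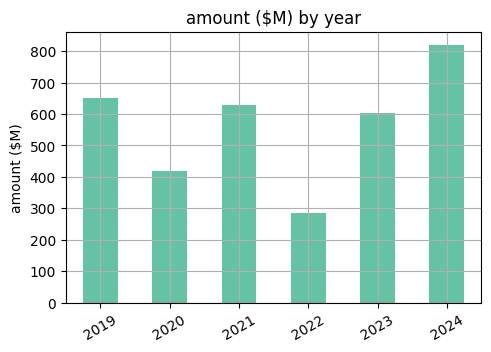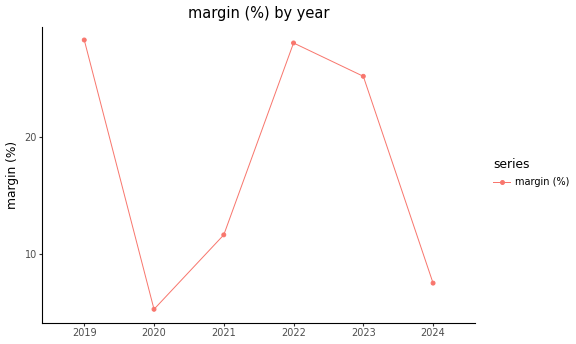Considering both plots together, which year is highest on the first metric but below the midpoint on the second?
2024

Chart 2 median margin (%) ≈ 20; below-median years: 2020, 2021, 2024. Among those, 2024 has the highest amount ($M) (≈ 800).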